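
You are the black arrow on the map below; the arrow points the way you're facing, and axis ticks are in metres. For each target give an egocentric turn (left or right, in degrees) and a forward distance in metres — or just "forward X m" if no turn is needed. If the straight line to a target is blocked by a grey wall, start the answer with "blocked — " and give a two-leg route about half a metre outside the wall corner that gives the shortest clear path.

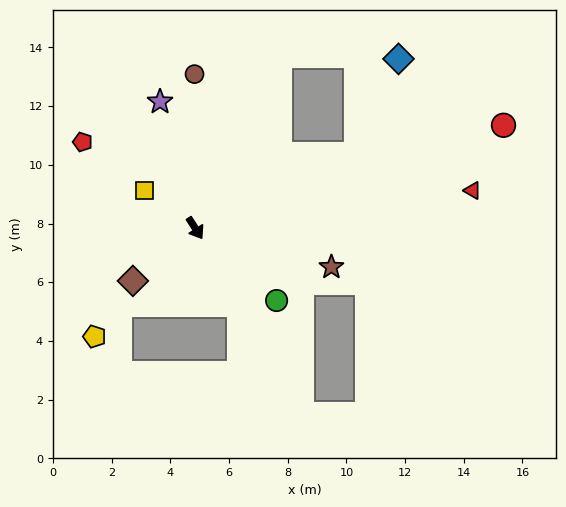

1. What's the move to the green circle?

turn left 16°, forward 3.7 m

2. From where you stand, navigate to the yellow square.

turn right 159°, forward 2.1 m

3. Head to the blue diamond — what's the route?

blocked — turn left 82°, forward 6.0 m, then turn left 41°, forward 3.6 m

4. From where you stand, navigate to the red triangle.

turn left 65°, forward 9.5 m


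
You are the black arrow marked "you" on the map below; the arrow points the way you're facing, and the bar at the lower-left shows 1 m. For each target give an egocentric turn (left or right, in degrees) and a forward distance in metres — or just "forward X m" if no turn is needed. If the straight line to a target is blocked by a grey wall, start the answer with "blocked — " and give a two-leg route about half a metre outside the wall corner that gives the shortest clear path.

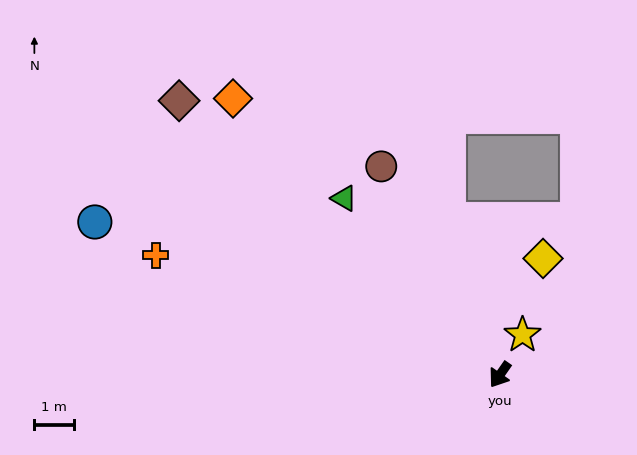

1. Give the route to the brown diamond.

turn right 96°, forward 10.7 m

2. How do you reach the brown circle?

turn right 115°, forward 6.1 m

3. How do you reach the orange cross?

turn right 74°, forward 9.2 m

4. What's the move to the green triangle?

turn right 104°, forward 6.0 m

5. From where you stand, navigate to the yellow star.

turn right 175°, forward 1.2 m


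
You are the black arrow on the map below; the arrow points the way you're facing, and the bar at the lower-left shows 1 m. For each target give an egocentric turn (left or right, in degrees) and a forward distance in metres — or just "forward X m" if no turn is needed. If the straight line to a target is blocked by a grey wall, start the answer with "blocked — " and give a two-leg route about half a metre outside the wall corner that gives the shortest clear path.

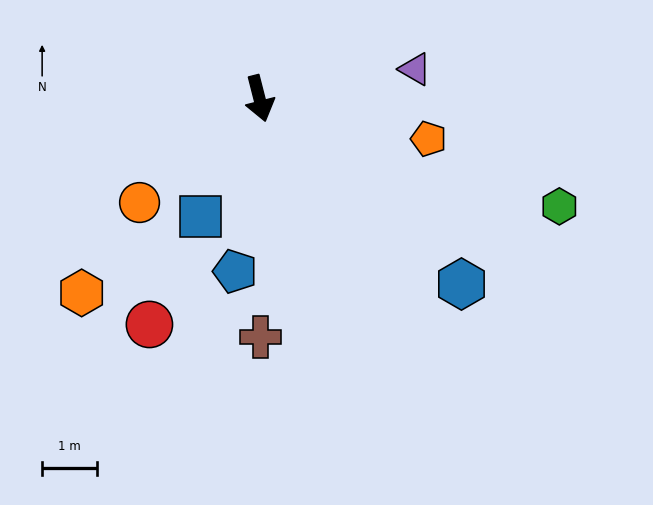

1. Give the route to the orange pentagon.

turn left 62°, forward 3.2 m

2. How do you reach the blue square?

turn right 41°, forward 2.4 m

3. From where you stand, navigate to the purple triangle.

turn left 86°, forward 2.9 m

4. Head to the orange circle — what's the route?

turn right 63°, forward 2.9 m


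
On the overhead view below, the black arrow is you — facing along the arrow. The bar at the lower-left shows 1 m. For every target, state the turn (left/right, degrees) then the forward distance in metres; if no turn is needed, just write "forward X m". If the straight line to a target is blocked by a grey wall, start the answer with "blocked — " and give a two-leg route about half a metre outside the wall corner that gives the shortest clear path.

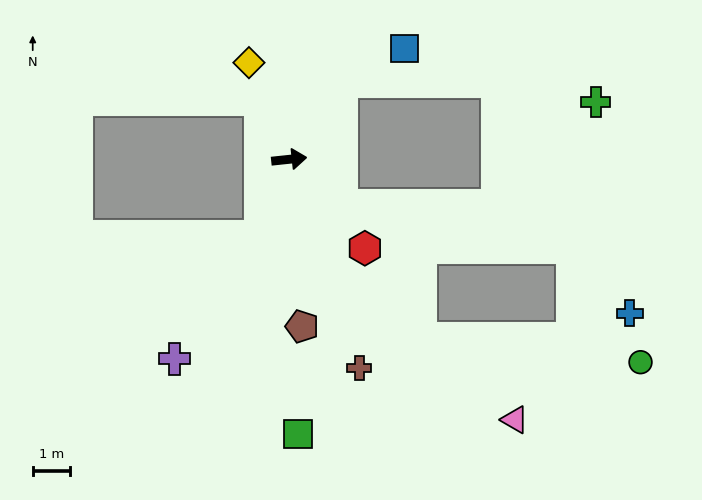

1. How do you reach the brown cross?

turn right 77°, forward 5.9 m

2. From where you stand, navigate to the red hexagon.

turn right 56°, forward 3.1 m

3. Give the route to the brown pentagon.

turn right 92°, forward 4.5 m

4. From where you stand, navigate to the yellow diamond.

turn left 107°, forward 2.8 m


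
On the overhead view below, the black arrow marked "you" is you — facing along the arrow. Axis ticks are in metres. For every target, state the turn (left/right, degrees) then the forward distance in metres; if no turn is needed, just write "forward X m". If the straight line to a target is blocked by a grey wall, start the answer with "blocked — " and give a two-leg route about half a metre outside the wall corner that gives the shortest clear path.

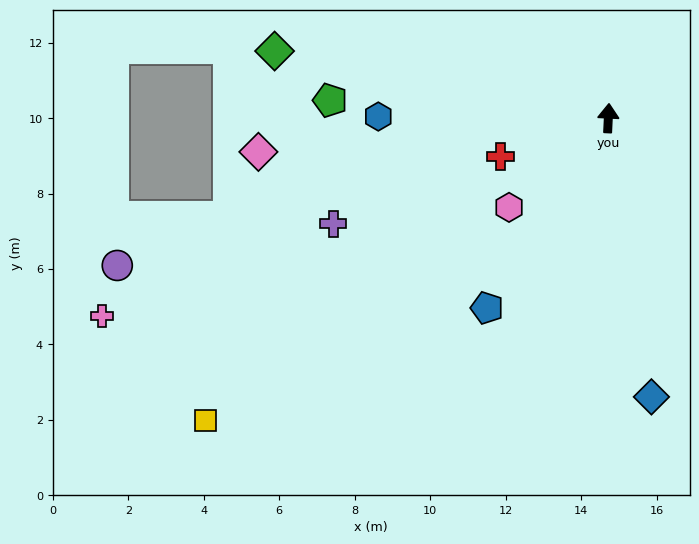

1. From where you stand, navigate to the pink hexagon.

turn left 135°, forward 3.5 m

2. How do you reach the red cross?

turn left 112°, forward 3.0 m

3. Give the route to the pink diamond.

turn left 98°, forward 9.3 m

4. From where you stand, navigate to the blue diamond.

turn right 168°, forward 7.5 m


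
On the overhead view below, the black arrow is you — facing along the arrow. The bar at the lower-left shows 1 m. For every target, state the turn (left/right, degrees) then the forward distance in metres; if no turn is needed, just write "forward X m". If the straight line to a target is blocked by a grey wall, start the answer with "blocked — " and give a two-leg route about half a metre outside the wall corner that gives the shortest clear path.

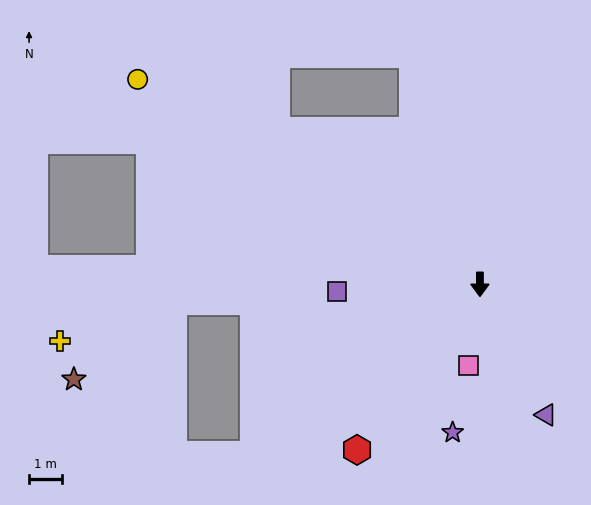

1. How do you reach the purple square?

turn right 87°, forward 4.4 m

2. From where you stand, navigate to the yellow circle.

turn right 121°, forward 12.3 m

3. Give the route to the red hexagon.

turn right 37°, forward 6.3 m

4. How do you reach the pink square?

turn right 8°, forward 2.5 m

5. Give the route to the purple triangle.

turn left 27°, forward 4.5 m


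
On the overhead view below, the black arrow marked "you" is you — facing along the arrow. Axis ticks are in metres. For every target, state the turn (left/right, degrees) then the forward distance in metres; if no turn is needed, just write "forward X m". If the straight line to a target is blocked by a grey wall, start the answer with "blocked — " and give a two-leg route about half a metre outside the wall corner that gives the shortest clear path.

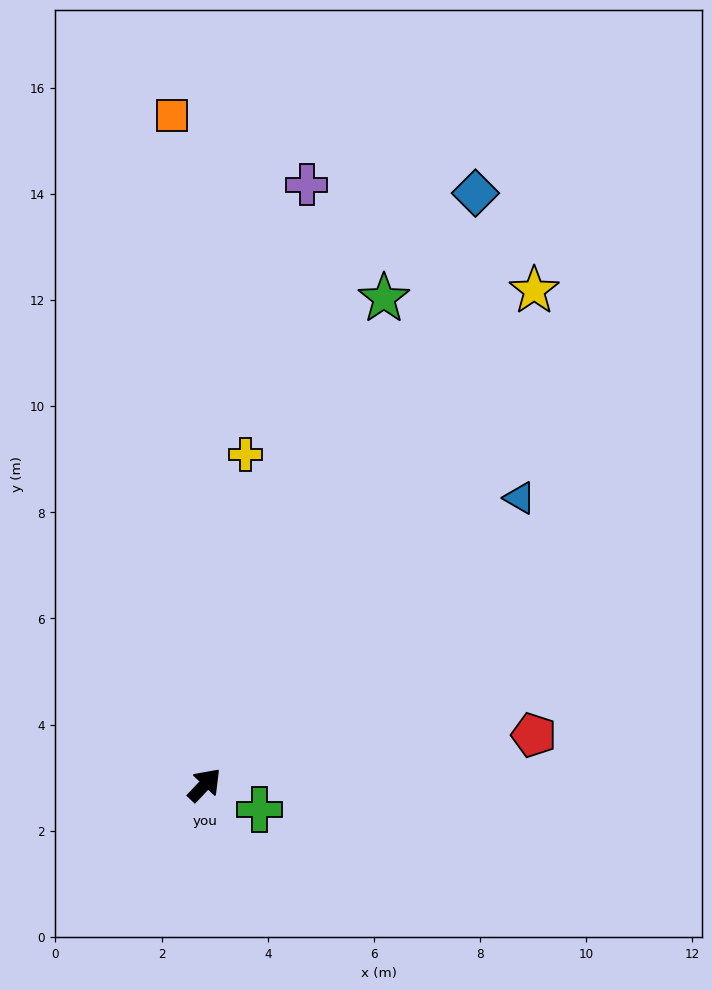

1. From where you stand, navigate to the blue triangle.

turn right 4°, forward 8.0 m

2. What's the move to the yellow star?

turn left 10°, forward 11.2 m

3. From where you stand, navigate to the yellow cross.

turn left 36°, forward 6.3 m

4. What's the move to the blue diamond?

turn left 19°, forward 12.3 m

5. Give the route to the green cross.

turn right 70°, forward 1.1 m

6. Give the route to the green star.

turn left 23°, forward 9.8 m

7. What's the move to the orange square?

turn left 46°, forward 12.6 m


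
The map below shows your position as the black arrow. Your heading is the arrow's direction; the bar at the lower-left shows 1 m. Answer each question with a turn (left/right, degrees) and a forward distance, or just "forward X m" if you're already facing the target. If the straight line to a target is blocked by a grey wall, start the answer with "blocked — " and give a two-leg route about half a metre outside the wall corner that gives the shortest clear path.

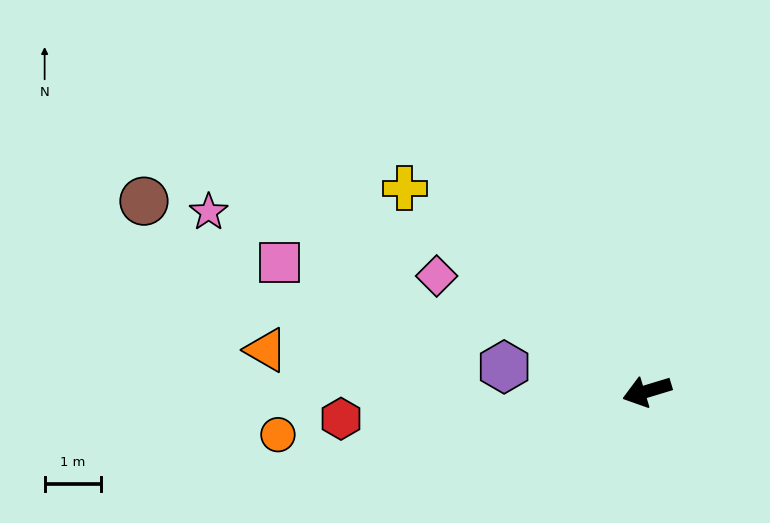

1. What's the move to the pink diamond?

turn right 46°, forward 4.2 m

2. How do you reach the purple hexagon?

turn right 27°, forward 2.6 m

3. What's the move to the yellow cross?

turn right 57°, forward 5.6 m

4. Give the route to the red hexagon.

turn right 12°, forward 5.4 m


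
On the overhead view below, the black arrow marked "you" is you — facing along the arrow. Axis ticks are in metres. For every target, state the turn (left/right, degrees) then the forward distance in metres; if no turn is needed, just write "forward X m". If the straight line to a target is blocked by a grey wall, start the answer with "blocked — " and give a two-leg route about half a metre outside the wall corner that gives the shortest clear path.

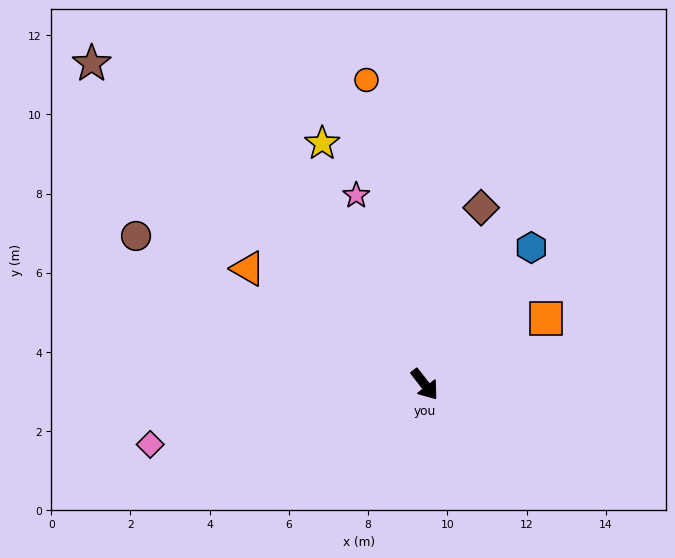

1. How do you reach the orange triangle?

turn right 161°, forward 5.3 m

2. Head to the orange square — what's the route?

turn left 81°, forward 3.5 m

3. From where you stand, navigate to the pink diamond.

turn right 116°, forward 7.1 m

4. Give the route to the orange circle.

turn left 153°, forward 7.8 m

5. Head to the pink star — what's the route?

turn left 162°, forward 5.1 m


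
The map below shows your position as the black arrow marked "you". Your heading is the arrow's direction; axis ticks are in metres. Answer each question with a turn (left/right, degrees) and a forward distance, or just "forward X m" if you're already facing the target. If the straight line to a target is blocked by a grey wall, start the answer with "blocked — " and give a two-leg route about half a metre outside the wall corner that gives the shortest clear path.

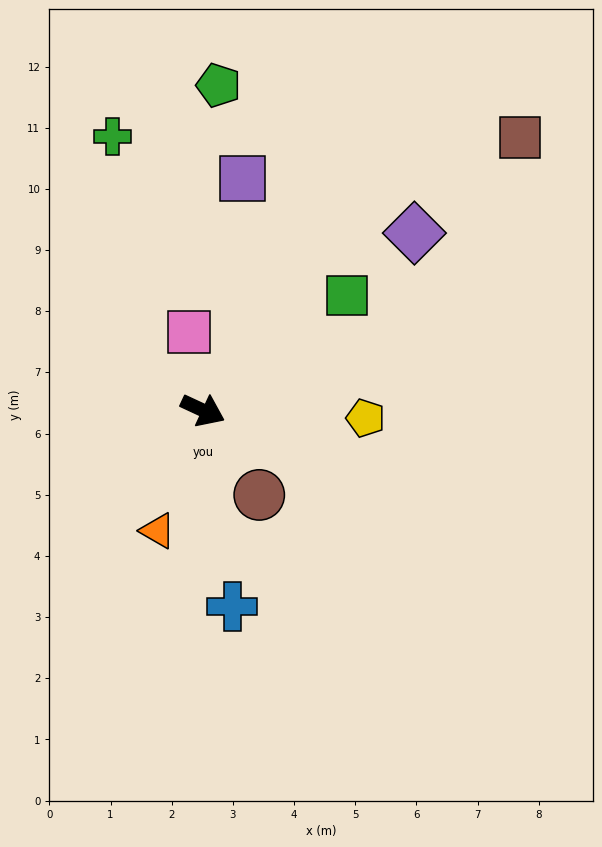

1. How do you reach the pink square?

turn left 125°, forward 1.3 m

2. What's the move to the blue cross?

turn right 57°, forward 3.2 m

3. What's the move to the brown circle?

turn right 31°, forward 1.7 m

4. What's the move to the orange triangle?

turn right 86°, forward 2.1 m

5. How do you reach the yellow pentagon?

turn left 22°, forward 2.7 m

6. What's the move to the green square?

turn left 63°, forward 3.0 m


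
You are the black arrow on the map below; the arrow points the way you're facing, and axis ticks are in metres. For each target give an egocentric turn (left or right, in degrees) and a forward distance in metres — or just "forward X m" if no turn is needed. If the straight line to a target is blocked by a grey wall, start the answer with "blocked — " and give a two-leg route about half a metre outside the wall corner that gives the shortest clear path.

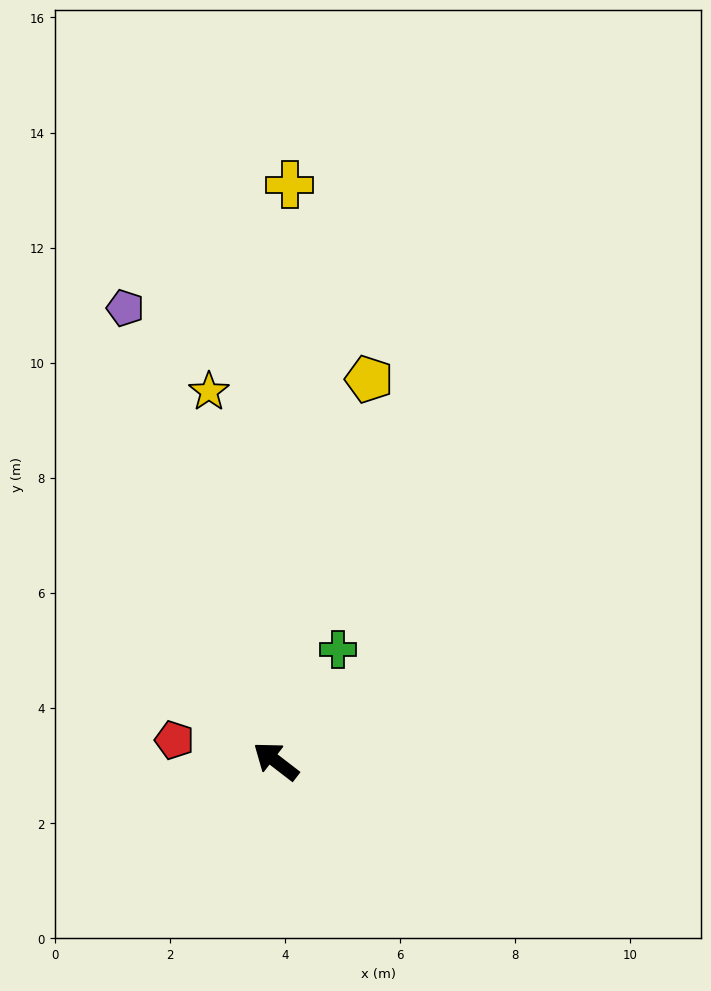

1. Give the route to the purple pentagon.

turn right 34°, forward 8.3 m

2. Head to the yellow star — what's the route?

turn right 42°, forward 6.5 m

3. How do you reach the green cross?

turn right 81°, forward 2.2 m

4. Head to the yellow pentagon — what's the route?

turn right 66°, forward 6.8 m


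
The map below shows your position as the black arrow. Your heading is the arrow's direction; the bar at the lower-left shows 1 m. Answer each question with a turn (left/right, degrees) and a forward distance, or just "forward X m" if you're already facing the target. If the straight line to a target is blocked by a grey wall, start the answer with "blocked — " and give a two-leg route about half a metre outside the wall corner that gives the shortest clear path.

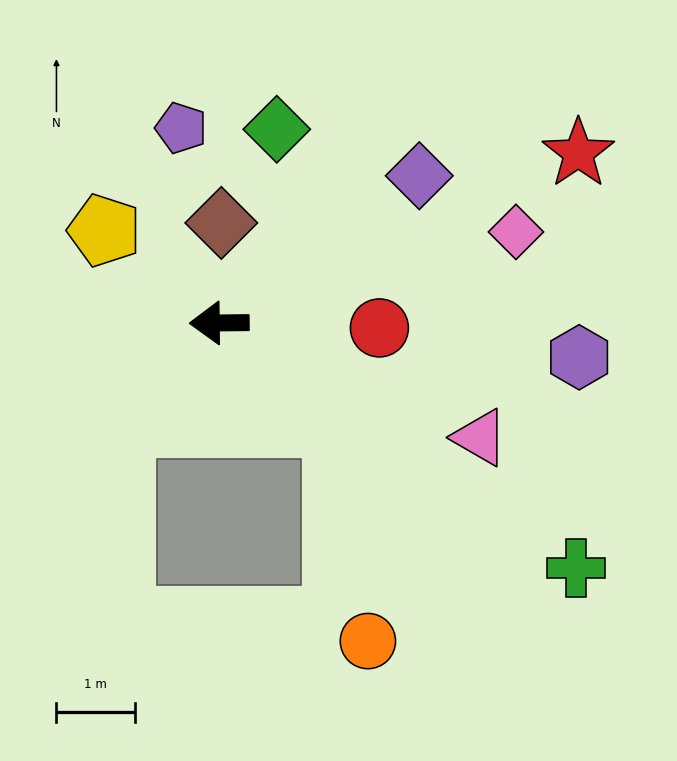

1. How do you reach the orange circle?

blocked — turn left 139°, forward 2.0 m, then turn right 41°, forward 2.8 m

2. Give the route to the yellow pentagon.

turn right 39°, forward 1.9 m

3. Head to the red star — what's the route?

turn right 155°, forward 5.1 m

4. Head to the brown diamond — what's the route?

turn right 92°, forward 1.3 m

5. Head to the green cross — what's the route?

turn left 145°, forward 5.5 m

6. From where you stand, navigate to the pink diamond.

turn right 164°, forward 4.0 m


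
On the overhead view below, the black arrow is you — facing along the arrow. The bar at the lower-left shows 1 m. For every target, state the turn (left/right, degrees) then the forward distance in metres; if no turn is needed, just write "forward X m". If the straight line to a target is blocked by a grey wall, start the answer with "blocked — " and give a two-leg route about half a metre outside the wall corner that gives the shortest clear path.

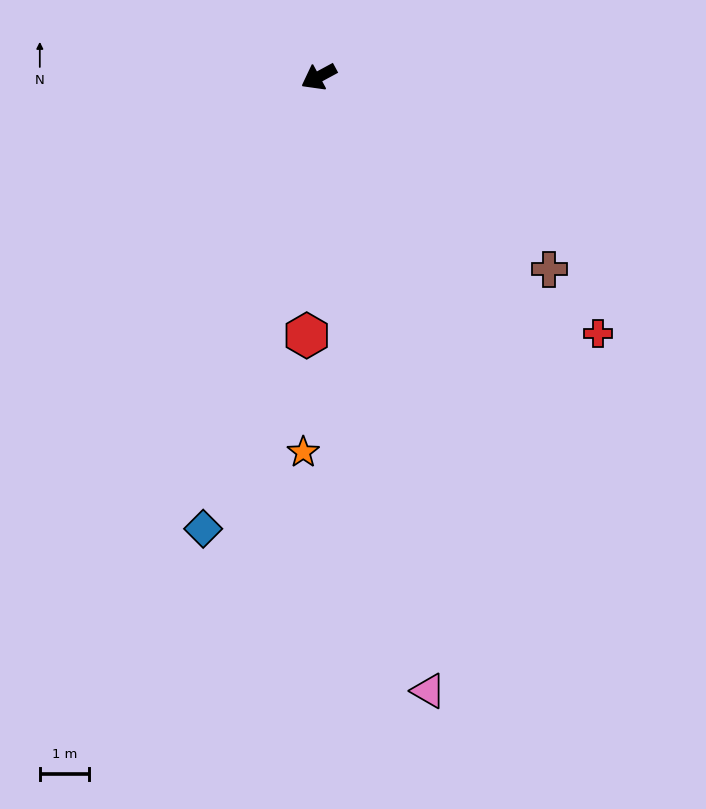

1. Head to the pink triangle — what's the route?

turn left 72°, forward 12.8 m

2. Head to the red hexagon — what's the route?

turn left 59°, forward 5.3 m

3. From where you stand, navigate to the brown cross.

turn left 112°, forward 6.2 m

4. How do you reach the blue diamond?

turn left 47°, forward 9.6 m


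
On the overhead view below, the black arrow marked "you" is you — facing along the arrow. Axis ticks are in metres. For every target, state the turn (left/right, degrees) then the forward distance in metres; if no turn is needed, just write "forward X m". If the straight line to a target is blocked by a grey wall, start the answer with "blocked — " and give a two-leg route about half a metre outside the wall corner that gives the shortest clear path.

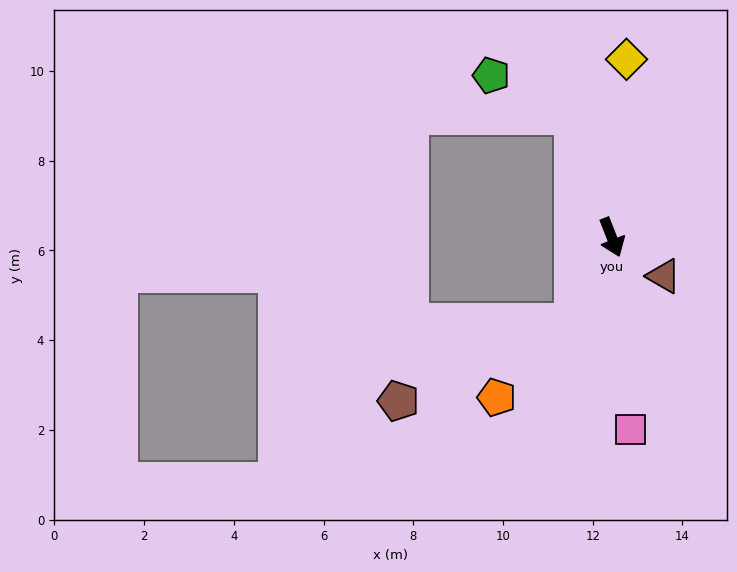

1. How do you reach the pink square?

turn right 16°, forward 4.3 m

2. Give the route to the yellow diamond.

turn left 154°, forward 4.0 m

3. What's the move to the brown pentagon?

blocked — turn right 46°, forward 2.1 m, then turn right 41°, forward 4.3 m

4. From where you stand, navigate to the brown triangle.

turn left 32°, forward 1.4 m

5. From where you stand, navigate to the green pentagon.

blocked — turn left 176°, forward 2.8 m, then turn left 47°, forward 2.0 m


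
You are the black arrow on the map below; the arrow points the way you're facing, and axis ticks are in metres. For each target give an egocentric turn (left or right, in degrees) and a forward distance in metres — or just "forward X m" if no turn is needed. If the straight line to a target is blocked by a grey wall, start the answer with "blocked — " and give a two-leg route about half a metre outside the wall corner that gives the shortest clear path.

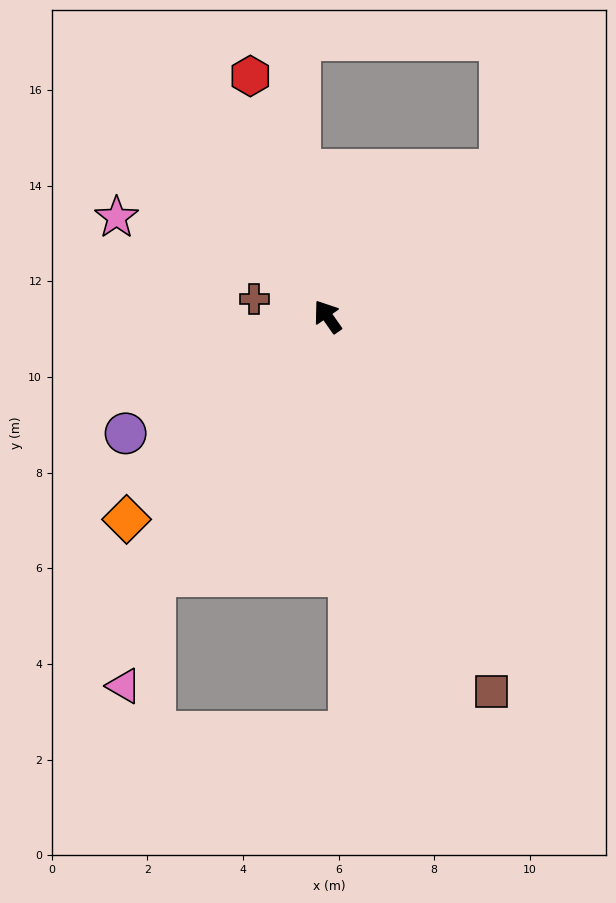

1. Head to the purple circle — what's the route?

turn left 85°, forward 4.9 m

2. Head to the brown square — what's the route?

turn left 168°, forward 8.6 m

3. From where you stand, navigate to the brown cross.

turn left 41°, forward 1.6 m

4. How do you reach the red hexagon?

turn right 17°, forward 5.3 m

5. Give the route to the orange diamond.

turn left 100°, forward 6.0 m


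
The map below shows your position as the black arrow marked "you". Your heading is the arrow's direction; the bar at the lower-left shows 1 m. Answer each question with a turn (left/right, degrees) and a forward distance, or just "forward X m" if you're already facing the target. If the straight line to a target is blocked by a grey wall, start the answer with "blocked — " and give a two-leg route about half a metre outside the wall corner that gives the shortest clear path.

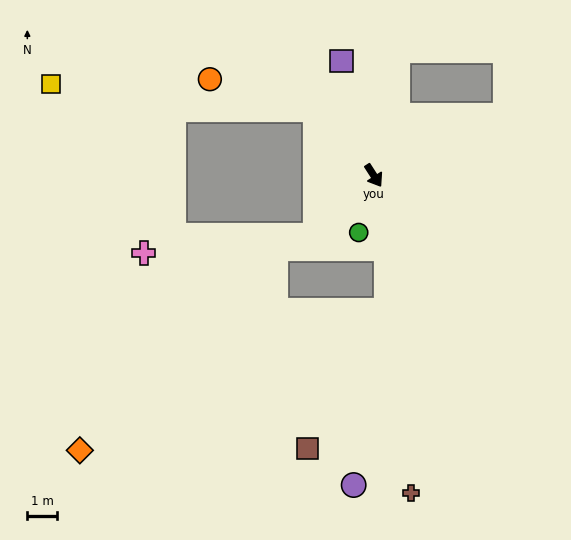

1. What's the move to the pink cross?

blocked — turn right 77°, forward 2.8 m, then turn right 40°, forward 5.8 m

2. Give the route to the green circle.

turn right 48°, forward 2.0 m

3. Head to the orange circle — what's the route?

blocked — turn right 171°, forward 3.0 m, then turn left 32°, forward 3.7 m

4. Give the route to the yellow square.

blocked — turn right 171°, forward 3.0 m, then turn left 43°, forward 8.9 m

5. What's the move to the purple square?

turn left 163°, forward 4.0 m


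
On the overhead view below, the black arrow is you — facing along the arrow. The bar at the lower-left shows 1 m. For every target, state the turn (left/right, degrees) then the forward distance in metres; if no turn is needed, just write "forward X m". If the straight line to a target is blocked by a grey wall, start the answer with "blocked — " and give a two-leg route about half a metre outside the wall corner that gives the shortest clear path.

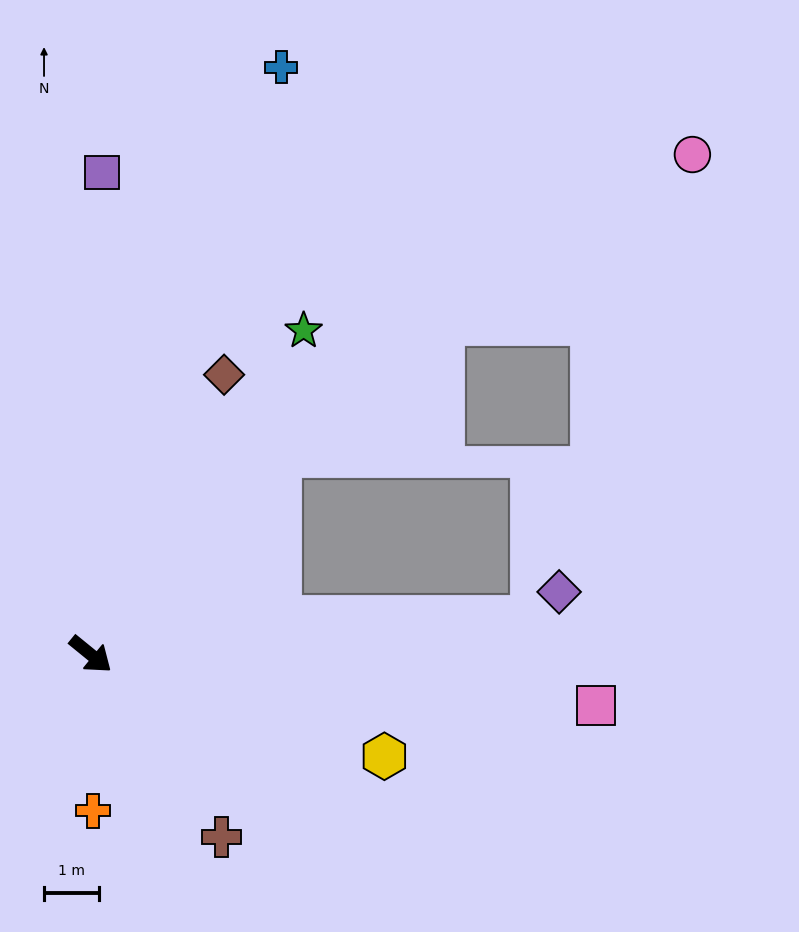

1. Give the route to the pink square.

turn left 33°, forward 9.3 m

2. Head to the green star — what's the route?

turn left 96°, forward 7.1 m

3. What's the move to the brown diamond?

turn left 104°, forward 5.7 m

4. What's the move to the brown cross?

turn right 15°, forward 4.1 m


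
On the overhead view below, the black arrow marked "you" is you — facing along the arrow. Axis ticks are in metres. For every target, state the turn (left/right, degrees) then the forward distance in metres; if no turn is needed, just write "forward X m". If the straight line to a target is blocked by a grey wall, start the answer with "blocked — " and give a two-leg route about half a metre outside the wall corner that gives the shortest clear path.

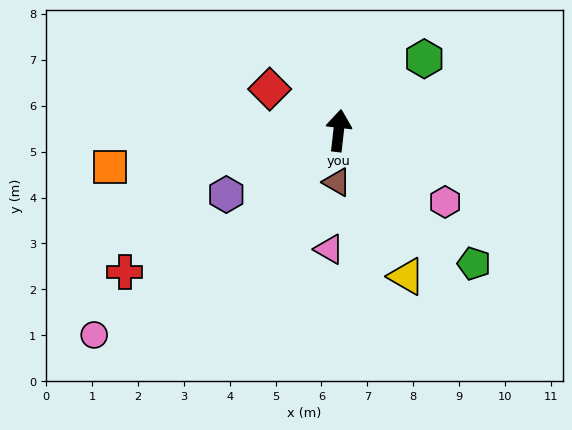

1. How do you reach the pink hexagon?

turn right 117°, forward 2.8 m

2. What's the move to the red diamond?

turn left 65°, forward 1.8 m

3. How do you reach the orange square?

turn left 105°, forward 5.0 m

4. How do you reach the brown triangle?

turn right 176°, forward 1.1 m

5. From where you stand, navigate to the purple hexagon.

turn left 126°, forward 2.8 m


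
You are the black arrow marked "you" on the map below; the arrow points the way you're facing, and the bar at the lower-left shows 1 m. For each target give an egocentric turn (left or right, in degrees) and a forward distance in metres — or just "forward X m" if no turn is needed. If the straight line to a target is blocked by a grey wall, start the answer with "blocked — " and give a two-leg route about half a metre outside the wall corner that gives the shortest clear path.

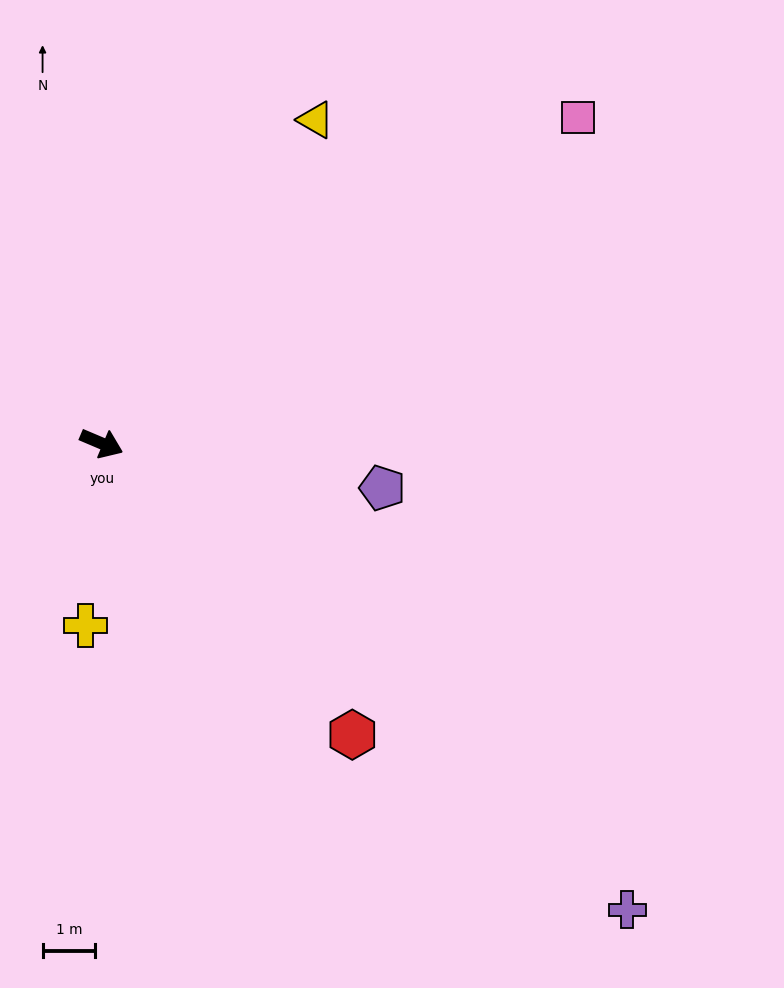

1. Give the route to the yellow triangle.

turn left 79°, forward 7.4 m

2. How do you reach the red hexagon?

turn right 26°, forward 7.3 m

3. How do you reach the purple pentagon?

turn left 14°, forward 5.4 m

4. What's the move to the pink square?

turn left 57°, forward 11.0 m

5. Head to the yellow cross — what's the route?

turn right 72°, forward 3.5 m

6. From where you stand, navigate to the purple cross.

turn right 19°, forward 13.4 m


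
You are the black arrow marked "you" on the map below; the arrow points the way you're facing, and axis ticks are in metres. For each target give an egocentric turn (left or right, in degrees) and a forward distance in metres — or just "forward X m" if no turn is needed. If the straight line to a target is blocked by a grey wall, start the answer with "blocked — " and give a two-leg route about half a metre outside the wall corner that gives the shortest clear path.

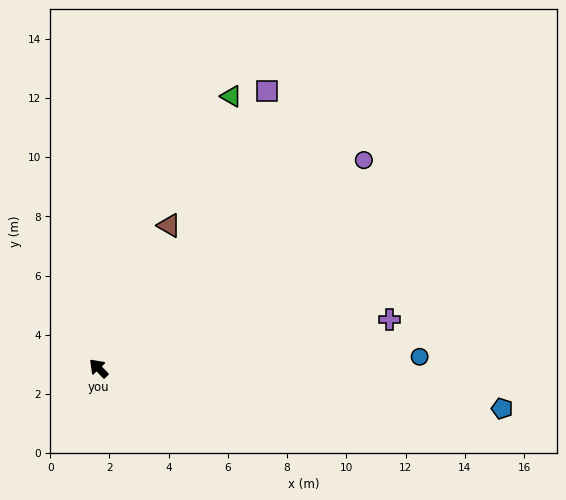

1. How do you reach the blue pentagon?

turn right 140°, forward 13.7 m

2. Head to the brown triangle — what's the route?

turn right 70°, forward 5.4 m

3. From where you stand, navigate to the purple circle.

turn right 96°, forward 11.4 m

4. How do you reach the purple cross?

turn right 125°, forward 10.0 m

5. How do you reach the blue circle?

turn right 132°, forward 10.9 m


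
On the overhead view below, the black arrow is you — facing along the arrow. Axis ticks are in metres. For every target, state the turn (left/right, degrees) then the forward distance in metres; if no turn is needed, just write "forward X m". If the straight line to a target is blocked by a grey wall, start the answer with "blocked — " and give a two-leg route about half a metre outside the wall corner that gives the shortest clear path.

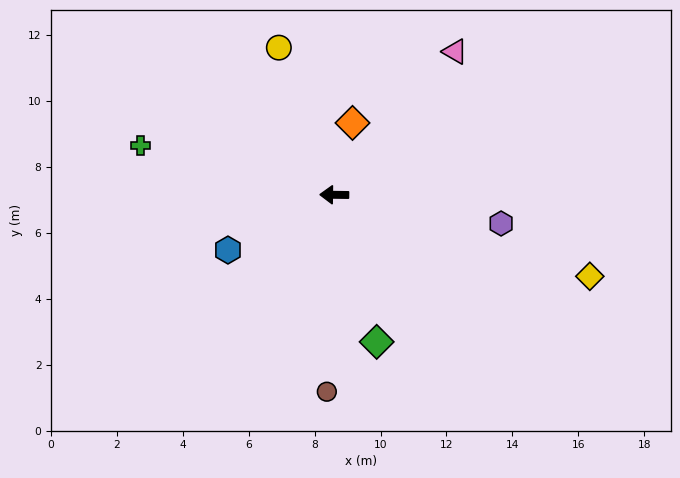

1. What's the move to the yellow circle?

turn right 69°, forward 4.8 m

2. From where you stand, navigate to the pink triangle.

turn right 129°, forward 5.7 m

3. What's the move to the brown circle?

turn left 89°, forward 6.0 m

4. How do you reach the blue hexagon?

turn left 28°, forward 3.6 m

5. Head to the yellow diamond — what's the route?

turn left 163°, forward 8.1 m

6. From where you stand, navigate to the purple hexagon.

turn left 171°, forward 5.1 m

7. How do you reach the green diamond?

turn left 107°, forward 4.6 m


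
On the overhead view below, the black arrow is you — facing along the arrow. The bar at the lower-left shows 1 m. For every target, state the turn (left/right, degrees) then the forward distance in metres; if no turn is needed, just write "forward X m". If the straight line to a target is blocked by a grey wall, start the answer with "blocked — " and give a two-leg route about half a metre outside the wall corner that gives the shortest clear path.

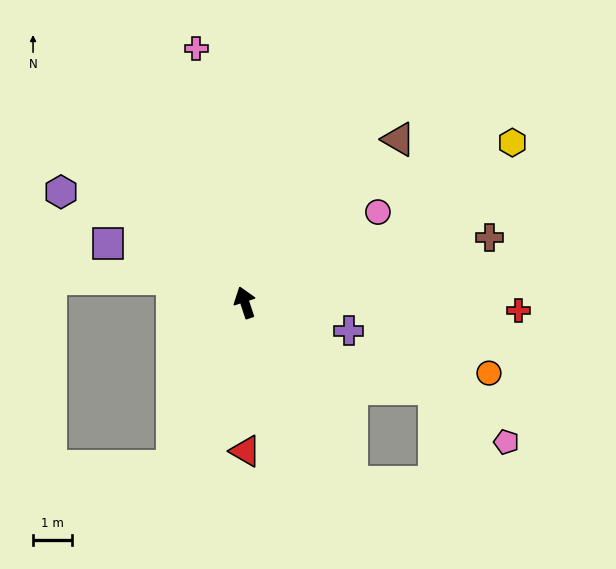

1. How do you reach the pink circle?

turn right 74°, forward 4.1 m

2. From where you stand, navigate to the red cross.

turn right 110°, forward 7.0 m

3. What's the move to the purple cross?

turn right 124°, forward 2.7 m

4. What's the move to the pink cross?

turn right 7°, forward 6.6 m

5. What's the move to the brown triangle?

turn right 62°, forward 5.7 m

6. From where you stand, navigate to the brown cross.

turn right 93°, forward 6.5 m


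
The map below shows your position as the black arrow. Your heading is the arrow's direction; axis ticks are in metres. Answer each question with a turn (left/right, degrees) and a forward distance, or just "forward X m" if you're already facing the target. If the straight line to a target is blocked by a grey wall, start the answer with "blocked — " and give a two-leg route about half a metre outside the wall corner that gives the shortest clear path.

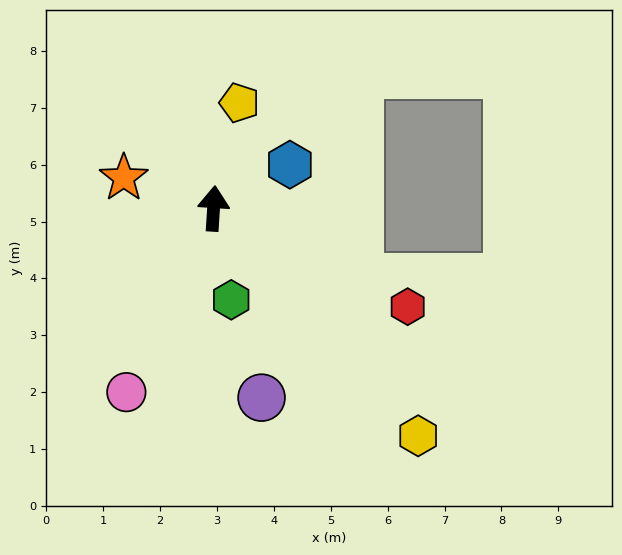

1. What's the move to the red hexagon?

turn right 113°, forward 3.8 m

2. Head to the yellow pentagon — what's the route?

turn right 10°, forward 1.9 m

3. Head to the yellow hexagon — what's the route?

turn right 134°, forward 5.4 m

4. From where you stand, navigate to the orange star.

turn left 75°, forward 1.7 m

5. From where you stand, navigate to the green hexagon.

turn right 165°, forward 1.6 m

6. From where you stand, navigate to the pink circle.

turn left 158°, forward 3.6 m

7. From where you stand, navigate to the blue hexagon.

turn right 57°, forward 1.5 m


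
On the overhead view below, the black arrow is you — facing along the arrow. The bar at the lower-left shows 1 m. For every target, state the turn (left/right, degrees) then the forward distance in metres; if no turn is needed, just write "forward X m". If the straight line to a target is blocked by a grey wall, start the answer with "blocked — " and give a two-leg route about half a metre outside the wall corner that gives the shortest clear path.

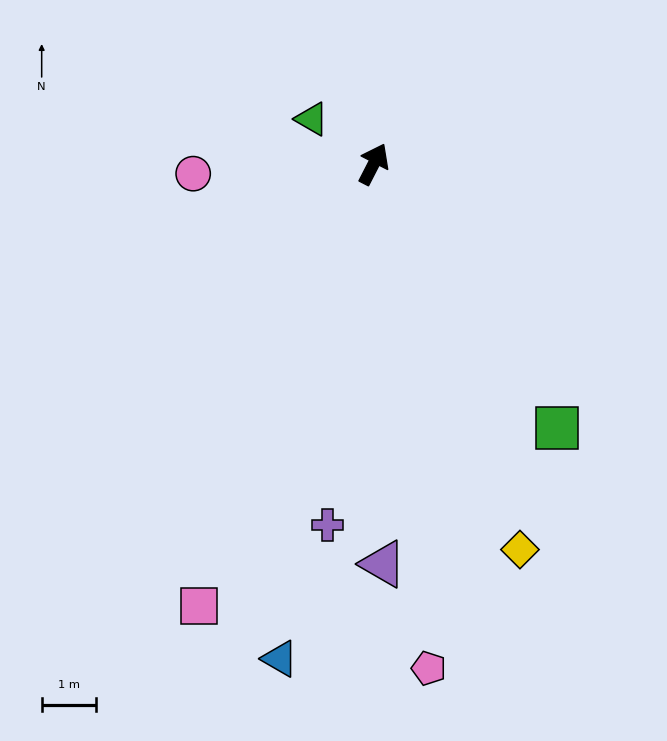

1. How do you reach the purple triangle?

turn right 152°, forward 7.4 m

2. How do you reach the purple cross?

turn right 160°, forward 6.7 m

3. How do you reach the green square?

turn right 118°, forward 5.9 m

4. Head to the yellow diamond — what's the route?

turn right 132°, forward 7.6 m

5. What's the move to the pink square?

turn right 174°, forward 8.8 m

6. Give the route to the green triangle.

turn left 81°, forward 1.4 m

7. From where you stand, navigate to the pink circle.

turn left 120°, forward 3.3 m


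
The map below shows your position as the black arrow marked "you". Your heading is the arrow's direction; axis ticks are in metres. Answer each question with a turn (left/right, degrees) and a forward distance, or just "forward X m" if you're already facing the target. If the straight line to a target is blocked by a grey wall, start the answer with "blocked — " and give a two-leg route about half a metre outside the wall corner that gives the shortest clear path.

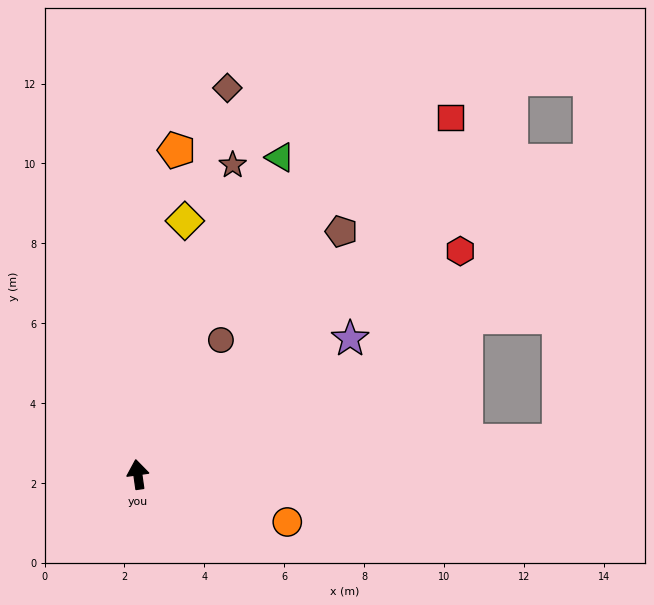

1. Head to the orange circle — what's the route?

turn right 116°, forward 3.9 m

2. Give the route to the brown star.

turn right 25°, forward 8.1 m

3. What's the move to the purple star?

turn right 65°, forward 6.3 m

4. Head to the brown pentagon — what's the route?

turn right 48°, forward 7.9 m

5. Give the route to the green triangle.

turn right 32°, forward 8.7 m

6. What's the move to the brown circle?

turn right 40°, forward 4.0 m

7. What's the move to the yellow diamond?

turn right 19°, forward 6.5 m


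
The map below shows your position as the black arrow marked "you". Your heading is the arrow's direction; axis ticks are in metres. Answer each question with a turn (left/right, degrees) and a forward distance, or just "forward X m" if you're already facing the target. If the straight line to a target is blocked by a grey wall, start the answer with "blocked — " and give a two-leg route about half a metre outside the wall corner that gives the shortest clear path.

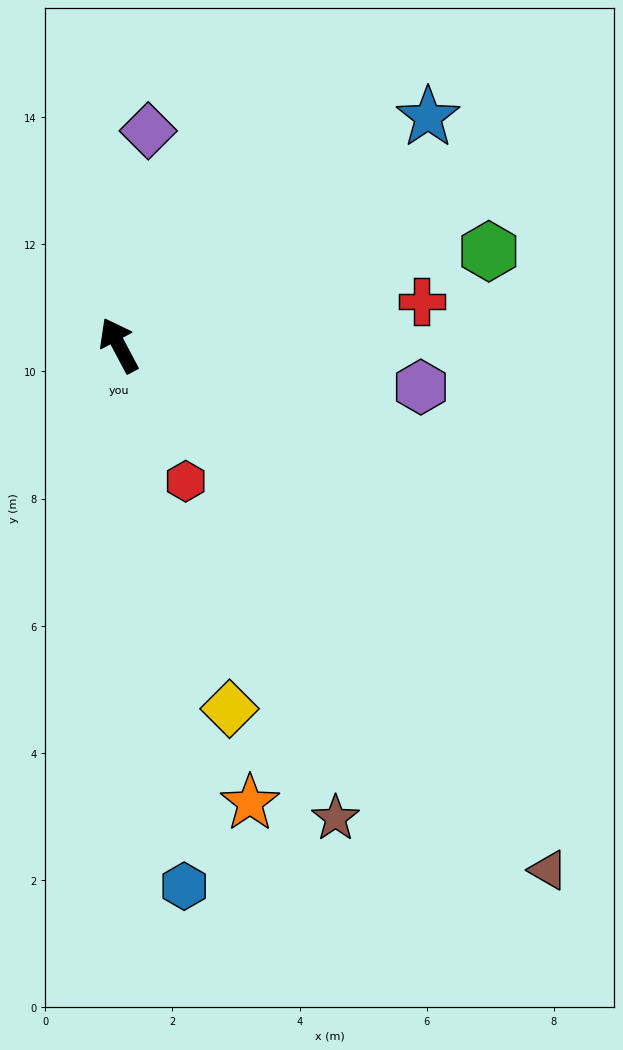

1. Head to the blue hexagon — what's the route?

turn left 159°, forward 8.6 m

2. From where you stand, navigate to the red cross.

turn right 110°, forward 4.8 m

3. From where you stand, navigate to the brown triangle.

turn right 169°, forward 10.7 m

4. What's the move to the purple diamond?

turn right 36°, forward 3.4 m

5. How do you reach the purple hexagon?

turn right 126°, forward 4.8 m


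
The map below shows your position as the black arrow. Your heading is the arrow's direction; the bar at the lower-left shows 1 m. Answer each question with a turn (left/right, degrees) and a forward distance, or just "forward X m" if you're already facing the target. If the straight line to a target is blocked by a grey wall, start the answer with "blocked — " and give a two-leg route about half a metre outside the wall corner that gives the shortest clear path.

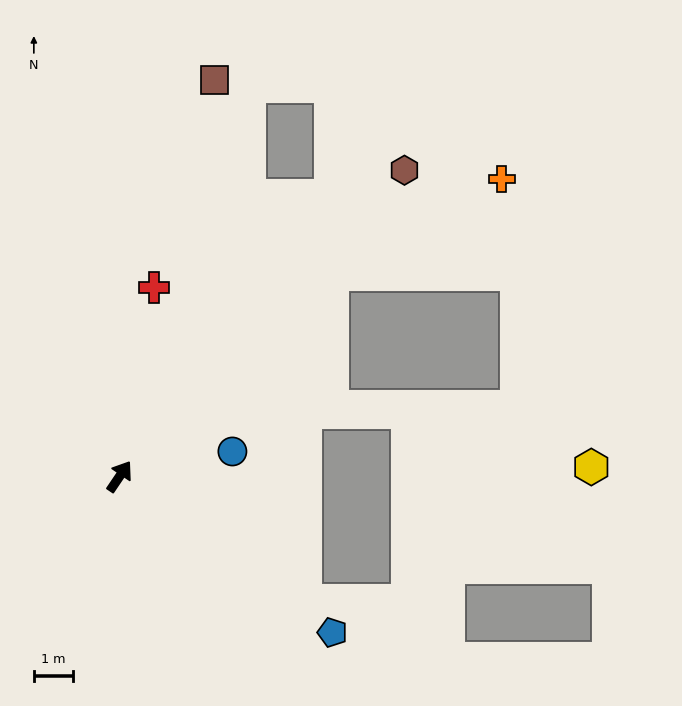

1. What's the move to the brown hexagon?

turn right 9°, forward 10.6 m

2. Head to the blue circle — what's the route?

turn right 44°, forward 2.9 m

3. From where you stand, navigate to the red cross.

turn left 24°, forward 4.9 m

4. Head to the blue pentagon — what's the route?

turn right 92°, forward 6.7 m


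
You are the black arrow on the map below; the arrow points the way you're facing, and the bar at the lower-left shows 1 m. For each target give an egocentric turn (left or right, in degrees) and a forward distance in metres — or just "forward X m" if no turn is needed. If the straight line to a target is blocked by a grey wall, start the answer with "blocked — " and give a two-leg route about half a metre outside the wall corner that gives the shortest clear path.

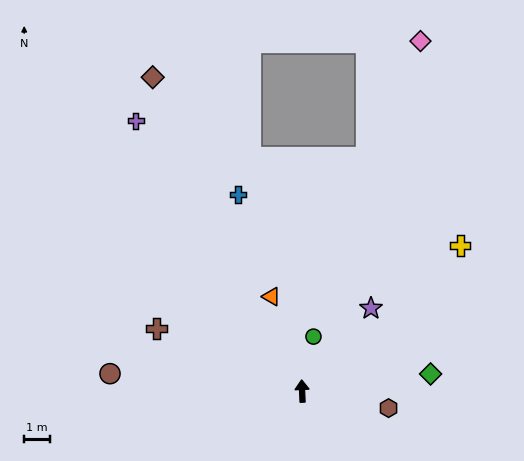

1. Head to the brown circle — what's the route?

turn left 82°, forward 7.6 m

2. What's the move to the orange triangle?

turn left 16°, forward 3.9 m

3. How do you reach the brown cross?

turn left 64°, forward 6.3 m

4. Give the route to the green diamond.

turn right 85°, forward 5.1 m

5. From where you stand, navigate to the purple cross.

turn left 29°, forward 12.5 m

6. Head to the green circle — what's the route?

turn right 14°, forward 2.2 m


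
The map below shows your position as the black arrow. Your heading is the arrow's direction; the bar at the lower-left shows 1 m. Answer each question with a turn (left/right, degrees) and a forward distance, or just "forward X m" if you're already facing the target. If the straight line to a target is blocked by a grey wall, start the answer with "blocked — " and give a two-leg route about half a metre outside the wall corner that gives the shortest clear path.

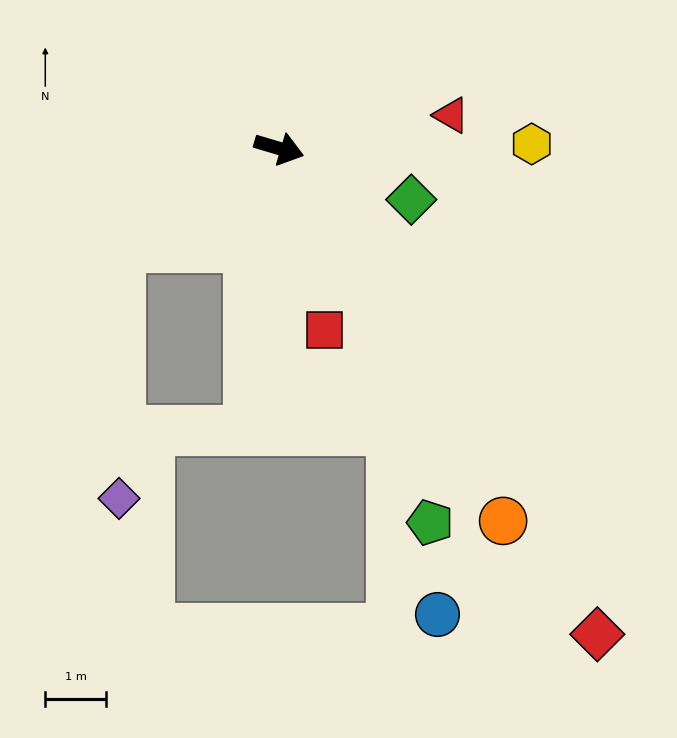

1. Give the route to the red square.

turn right 59°, forward 3.1 m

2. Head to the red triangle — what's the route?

turn left 27°, forward 2.9 m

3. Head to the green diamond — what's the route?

turn right 5°, forward 2.3 m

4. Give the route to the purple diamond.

blocked — turn right 132°, forward 3.1 m, then turn left 58°, forward 4.2 m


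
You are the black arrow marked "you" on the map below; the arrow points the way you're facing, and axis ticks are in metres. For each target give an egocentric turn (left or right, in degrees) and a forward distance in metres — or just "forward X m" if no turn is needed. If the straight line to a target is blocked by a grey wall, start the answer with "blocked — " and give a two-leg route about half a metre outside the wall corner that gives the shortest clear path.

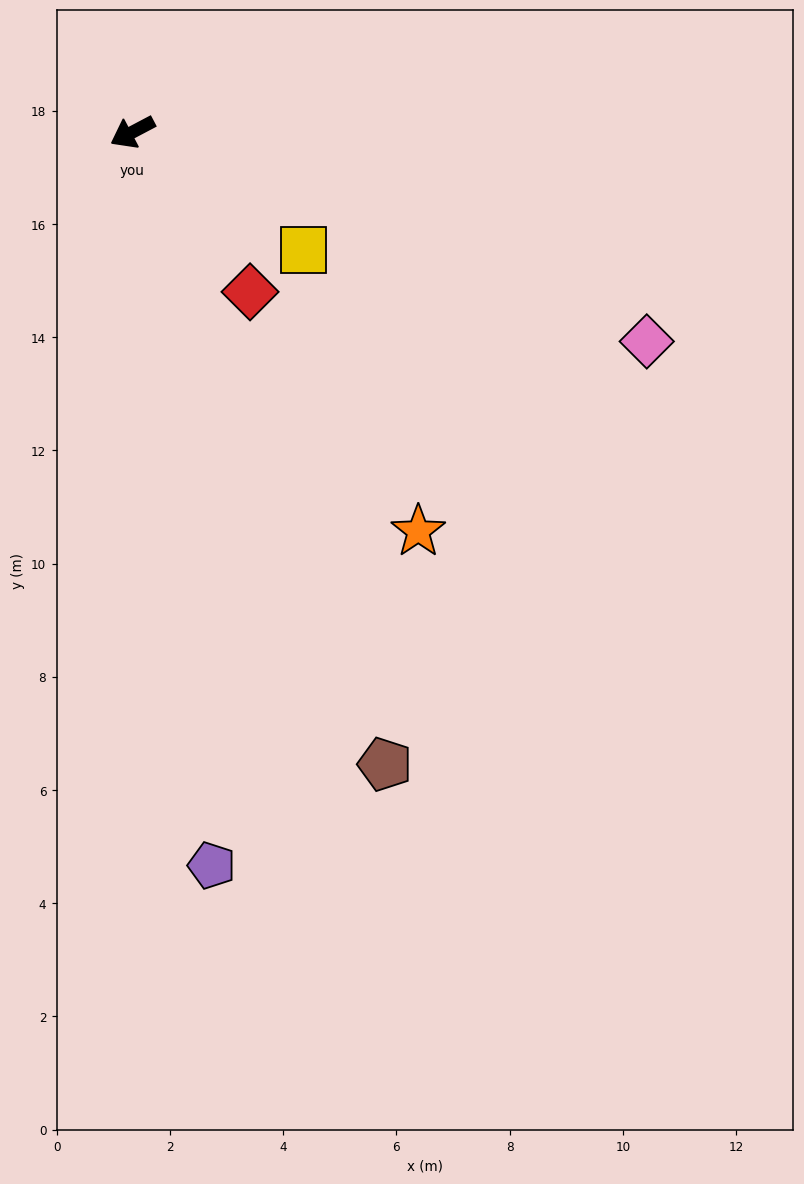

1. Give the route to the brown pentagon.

turn left 84°, forward 12.0 m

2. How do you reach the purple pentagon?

turn left 68°, forward 13.0 m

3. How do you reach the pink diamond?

turn left 130°, forward 9.8 m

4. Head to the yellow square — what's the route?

turn left 118°, forward 3.7 m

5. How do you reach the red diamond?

turn left 99°, forward 3.5 m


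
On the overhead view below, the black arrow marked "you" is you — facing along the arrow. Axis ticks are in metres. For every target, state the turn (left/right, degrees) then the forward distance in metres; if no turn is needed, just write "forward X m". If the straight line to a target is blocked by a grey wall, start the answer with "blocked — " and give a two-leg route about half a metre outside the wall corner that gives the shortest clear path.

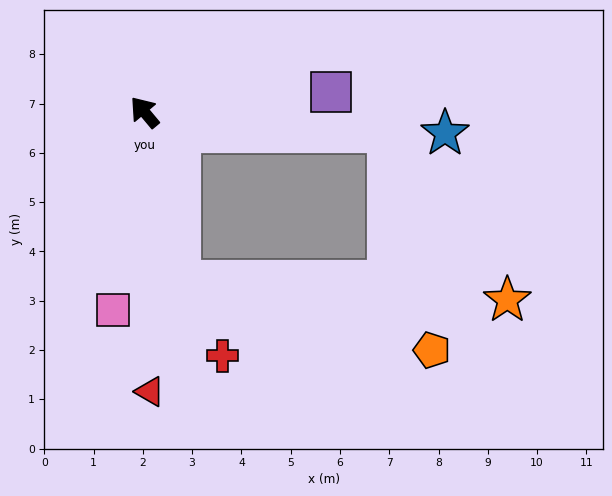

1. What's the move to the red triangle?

turn left 141°, forward 5.7 m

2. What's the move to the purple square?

turn right 124°, forward 3.8 m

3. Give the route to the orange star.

blocked — turn left 152°, forward 3.5 m, then turn left 75°, forward 6.6 m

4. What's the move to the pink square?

turn left 131°, forward 4.1 m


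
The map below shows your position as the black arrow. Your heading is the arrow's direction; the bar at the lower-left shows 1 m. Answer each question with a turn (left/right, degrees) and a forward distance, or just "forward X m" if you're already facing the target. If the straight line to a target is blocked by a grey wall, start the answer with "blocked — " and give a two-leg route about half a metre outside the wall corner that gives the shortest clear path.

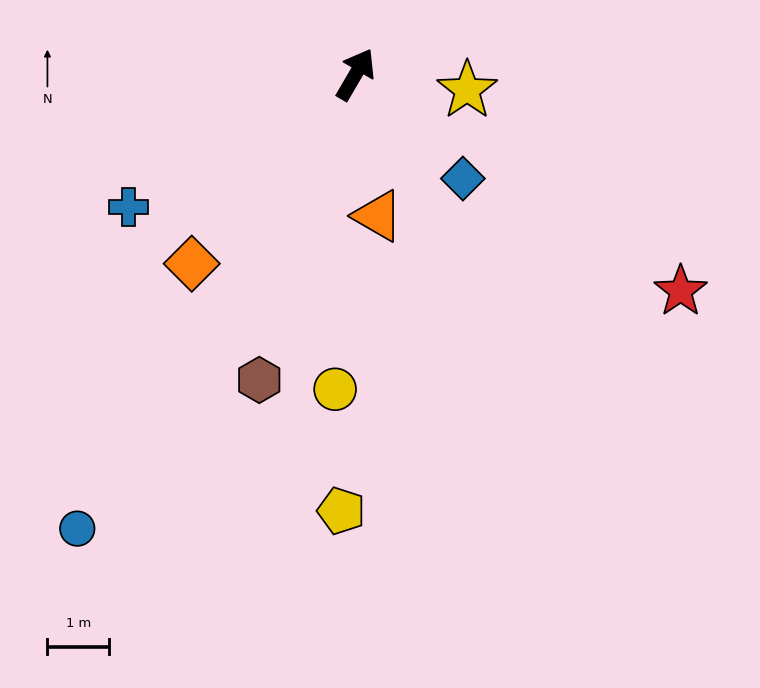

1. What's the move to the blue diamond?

turn right 104°, forward 2.4 m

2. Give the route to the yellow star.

turn right 68°, forward 1.8 m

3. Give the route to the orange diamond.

turn left 169°, forward 4.1 m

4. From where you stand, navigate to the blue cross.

turn left 151°, forward 4.3 m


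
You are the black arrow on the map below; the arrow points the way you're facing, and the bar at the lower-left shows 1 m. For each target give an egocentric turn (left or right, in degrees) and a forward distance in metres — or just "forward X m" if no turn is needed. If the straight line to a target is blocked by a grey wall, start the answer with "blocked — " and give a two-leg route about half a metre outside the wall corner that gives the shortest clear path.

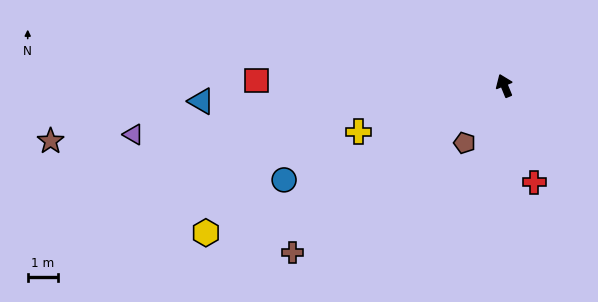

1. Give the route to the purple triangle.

turn left 75°, forward 12.4 m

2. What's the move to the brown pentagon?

turn left 123°, forward 2.3 m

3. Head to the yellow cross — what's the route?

turn left 85°, forward 5.1 m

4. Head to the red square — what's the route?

turn left 67°, forward 8.2 m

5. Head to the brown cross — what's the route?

turn left 106°, forward 8.9 m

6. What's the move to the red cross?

turn left 175°, forward 3.4 m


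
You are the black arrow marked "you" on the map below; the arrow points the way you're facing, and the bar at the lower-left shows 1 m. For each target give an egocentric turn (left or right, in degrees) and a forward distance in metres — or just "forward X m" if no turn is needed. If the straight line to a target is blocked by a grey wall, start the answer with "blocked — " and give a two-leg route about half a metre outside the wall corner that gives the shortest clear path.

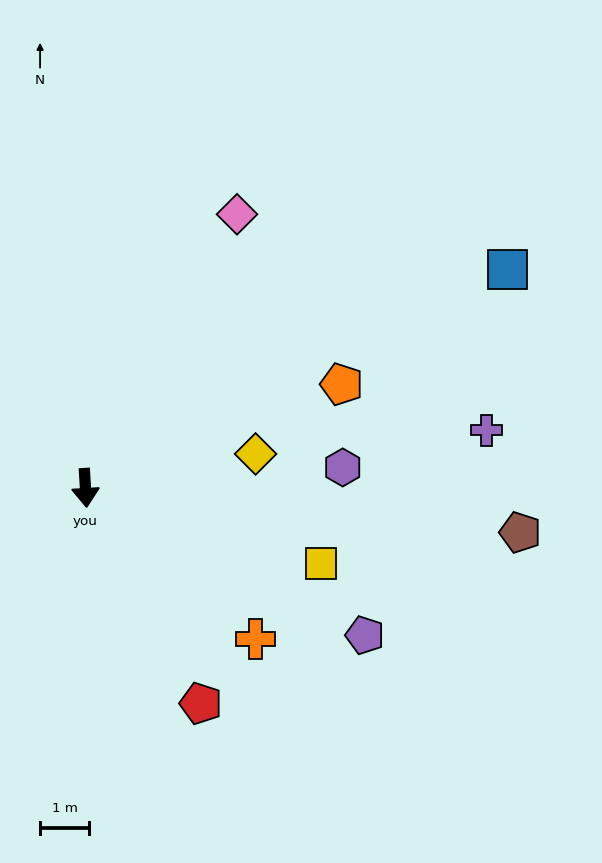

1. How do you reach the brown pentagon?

turn left 81°, forward 8.9 m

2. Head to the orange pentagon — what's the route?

turn left 109°, forward 5.7 m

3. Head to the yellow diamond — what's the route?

turn left 98°, forward 3.6 m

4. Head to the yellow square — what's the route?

turn left 69°, forward 5.1 m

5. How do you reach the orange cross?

turn left 45°, forward 4.7 m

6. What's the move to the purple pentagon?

turn left 59°, forward 6.5 m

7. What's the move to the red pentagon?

turn left 25°, forward 5.0 m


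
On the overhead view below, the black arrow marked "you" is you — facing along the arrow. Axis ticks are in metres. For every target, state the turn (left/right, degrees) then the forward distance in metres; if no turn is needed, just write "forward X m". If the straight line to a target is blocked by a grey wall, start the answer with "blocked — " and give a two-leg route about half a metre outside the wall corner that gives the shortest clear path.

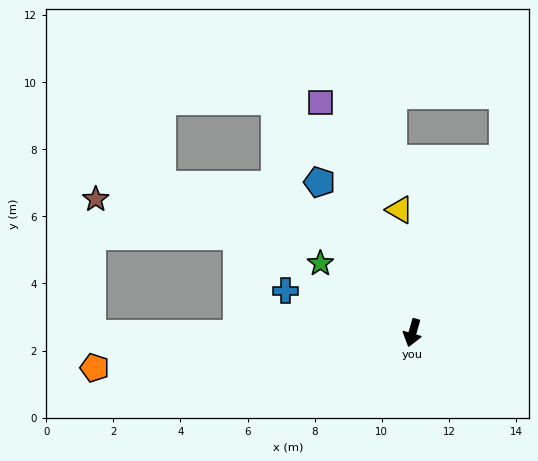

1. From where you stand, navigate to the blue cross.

turn right 92°, forward 4.0 m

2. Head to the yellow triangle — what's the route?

turn right 158°, forward 3.7 m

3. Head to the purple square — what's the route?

turn right 142°, forward 7.4 m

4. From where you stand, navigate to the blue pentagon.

turn right 132°, forward 5.3 m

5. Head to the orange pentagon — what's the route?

turn right 68°, forward 9.5 m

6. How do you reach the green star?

turn right 111°, forward 3.4 m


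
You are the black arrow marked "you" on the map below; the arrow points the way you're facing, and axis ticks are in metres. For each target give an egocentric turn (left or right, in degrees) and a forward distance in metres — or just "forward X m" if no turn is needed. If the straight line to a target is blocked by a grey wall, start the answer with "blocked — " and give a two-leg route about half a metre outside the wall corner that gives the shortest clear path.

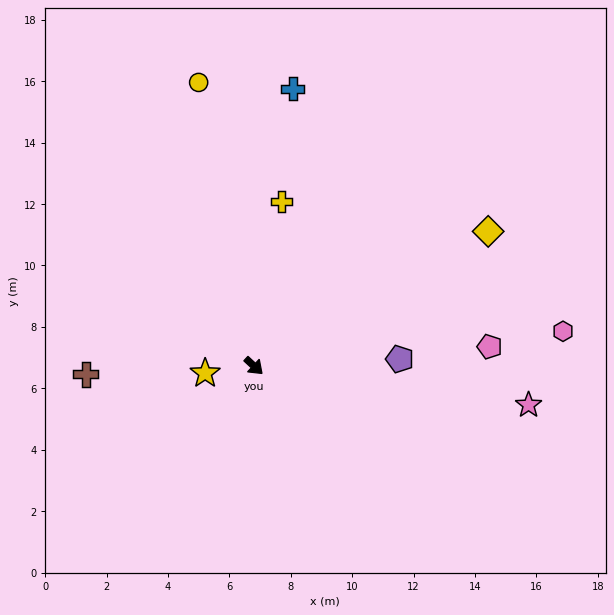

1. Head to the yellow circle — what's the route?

turn left 144°, forward 9.4 m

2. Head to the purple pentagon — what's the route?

turn left 45°, forward 4.8 m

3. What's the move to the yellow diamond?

turn left 73°, forward 8.8 m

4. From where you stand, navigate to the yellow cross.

turn left 123°, forward 5.4 m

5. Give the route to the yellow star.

turn right 129°, forward 1.6 m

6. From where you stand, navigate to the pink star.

turn left 35°, forward 9.0 m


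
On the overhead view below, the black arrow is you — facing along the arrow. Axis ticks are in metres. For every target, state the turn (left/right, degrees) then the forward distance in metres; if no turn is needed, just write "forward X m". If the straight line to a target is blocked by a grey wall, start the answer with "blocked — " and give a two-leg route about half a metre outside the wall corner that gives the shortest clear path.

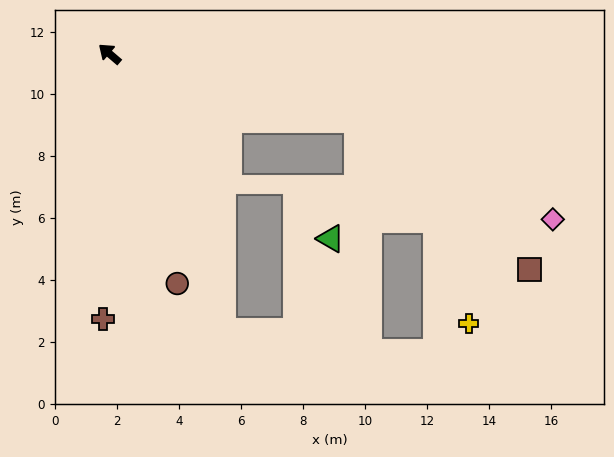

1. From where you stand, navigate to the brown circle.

turn left 147°, forward 7.7 m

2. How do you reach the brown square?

blocked — turn right 154°, forward 8.3 m, then turn right 26°, forward 7.3 m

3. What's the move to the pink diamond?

blocked — turn right 154°, forward 8.3 m, then turn right 12°, forward 7.1 m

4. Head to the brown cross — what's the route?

turn left 129°, forward 8.6 m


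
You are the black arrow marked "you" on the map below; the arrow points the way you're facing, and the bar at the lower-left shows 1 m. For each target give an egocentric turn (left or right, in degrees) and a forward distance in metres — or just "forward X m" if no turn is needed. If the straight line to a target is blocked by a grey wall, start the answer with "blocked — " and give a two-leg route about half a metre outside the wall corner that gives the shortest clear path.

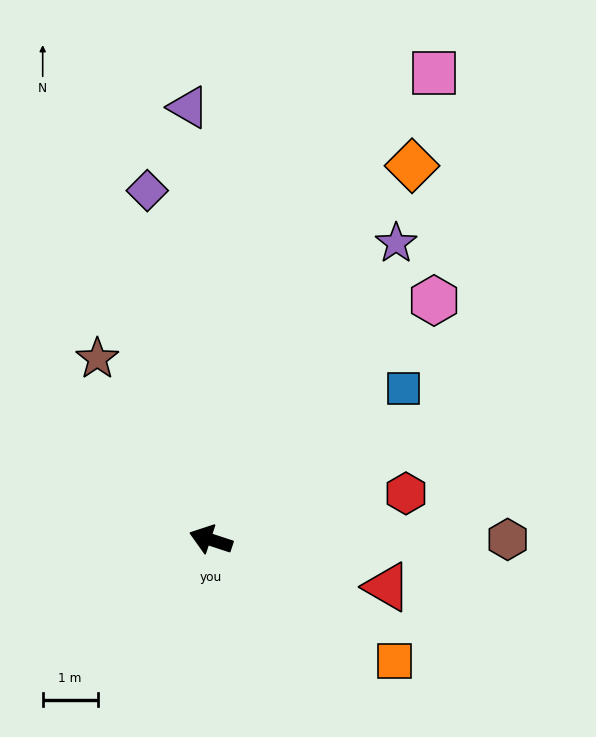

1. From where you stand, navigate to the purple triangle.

turn right 69°, forward 7.9 m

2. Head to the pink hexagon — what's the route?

turn right 115°, forward 6.0 m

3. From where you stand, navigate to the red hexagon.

turn right 148°, forward 3.6 m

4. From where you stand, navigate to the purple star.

turn right 104°, forward 6.4 m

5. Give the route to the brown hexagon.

turn right 162°, forward 5.4 m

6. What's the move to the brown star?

turn right 40°, forward 3.9 m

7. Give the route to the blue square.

turn right 124°, forward 4.5 m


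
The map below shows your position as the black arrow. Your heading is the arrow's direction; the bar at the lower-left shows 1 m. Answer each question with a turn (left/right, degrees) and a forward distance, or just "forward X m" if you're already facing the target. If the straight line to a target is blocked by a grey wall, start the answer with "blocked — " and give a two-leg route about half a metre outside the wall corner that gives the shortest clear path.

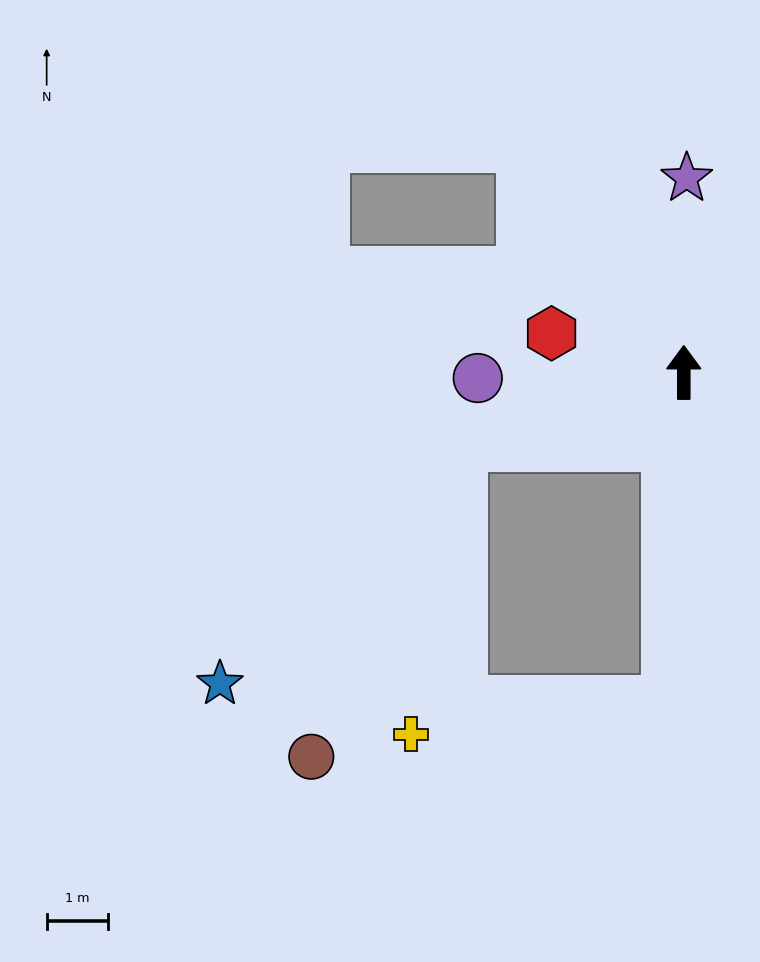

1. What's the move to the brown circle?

blocked — turn left 108°, forward 3.8 m, then turn left 46°, forward 5.7 m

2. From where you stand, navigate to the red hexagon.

turn left 74°, forward 2.3 m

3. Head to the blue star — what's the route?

blocked — turn left 108°, forward 3.8 m, then turn left 27°, forward 5.6 m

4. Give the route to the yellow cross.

blocked — turn left 108°, forward 3.8 m, then turn left 62°, forward 4.8 m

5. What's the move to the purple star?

forward 3.2 m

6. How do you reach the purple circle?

turn left 92°, forward 3.4 m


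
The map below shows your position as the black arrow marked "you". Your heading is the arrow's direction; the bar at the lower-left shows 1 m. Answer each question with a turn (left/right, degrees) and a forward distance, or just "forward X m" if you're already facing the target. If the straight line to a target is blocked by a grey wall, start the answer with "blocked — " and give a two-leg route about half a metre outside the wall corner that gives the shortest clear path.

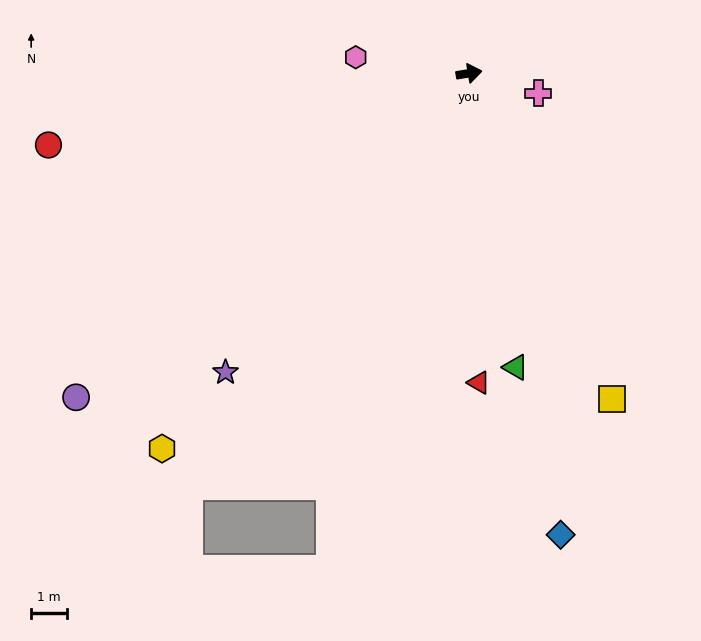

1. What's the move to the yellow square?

turn right 76°, forward 10.0 m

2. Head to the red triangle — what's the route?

turn right 98°, forward 8.7 m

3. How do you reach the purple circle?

turn right 150°, forward 14.3 m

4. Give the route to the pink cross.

turn right 26°, forward 2.0 m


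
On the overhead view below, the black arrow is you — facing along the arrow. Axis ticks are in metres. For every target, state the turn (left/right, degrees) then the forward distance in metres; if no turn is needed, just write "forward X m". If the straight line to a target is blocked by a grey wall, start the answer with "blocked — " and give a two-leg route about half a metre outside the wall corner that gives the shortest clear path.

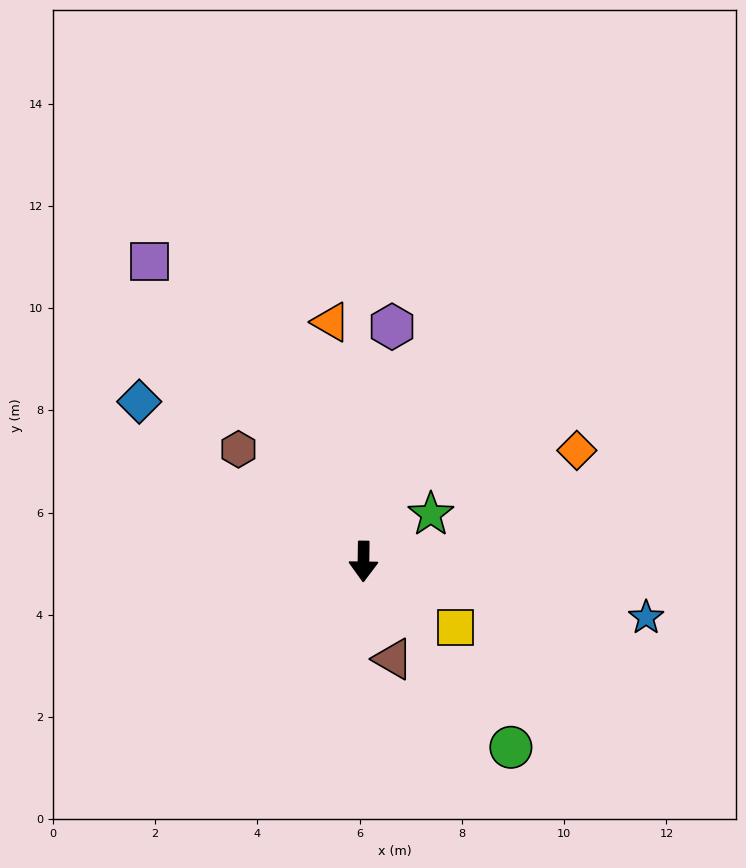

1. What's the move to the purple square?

turn right 144°, forward 7.2 m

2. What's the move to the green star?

turn left 126°, forward 1.6 m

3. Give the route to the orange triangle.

turn right 172°, forward 4.7 m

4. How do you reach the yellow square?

turn left 55°, forward 2.2 m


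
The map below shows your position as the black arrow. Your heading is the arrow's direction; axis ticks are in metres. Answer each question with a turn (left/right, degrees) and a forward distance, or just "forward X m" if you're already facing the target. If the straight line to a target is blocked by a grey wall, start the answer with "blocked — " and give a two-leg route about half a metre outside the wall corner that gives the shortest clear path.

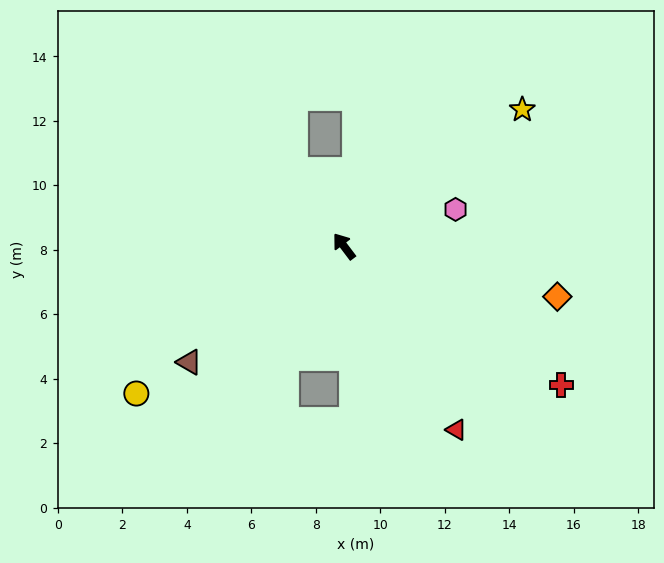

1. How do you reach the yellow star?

turn right 90°, forward 7.0 m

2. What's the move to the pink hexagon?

turn right 109°, forward 3.6 m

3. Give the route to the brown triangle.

turn left 90°, forward 6.0 m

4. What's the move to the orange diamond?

turn right 140°, forward 6.8 m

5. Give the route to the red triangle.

turn left 174°, forward 6.7 m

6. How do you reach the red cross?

turn right 160°, forward 8.0 m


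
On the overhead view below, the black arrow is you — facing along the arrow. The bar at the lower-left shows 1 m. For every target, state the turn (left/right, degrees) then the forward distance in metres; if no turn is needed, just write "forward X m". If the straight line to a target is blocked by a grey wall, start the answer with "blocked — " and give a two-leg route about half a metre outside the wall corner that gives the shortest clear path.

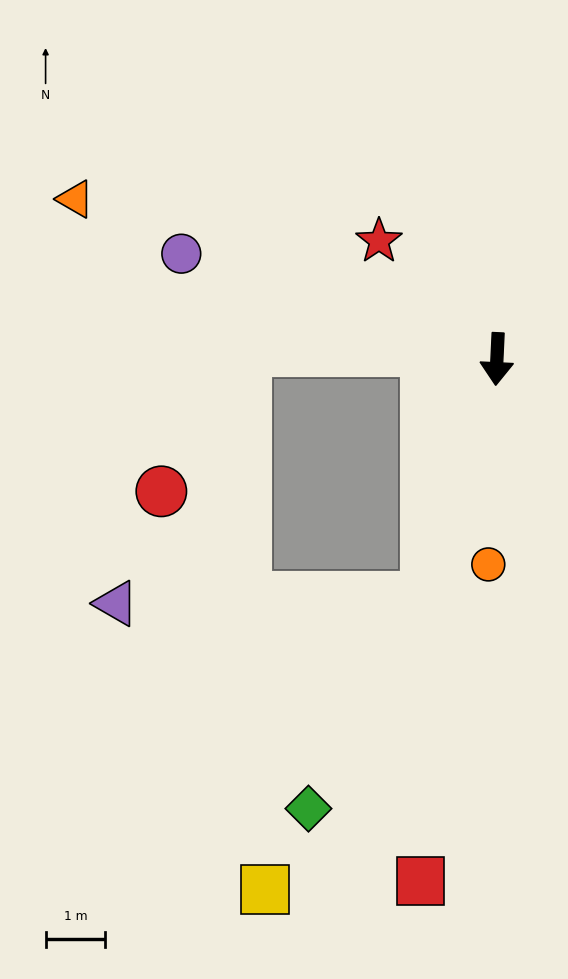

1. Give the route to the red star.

turn right 132°, forward 2.8 m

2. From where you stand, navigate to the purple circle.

turn right 106°, forward 5.6 m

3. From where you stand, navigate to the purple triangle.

blocked — turn right 14°, forward 4.2 m, then turn right 72°, forward 5.2 m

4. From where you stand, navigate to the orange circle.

forward 3.4 m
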